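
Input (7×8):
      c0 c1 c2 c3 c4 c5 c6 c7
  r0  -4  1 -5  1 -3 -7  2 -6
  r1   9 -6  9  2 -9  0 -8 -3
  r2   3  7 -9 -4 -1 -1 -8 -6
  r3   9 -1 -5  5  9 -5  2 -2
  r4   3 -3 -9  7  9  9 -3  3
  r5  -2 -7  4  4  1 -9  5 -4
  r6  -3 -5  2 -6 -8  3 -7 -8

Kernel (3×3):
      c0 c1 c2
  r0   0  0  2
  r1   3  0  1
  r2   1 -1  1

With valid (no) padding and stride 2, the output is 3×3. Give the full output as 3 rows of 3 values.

13 6 -39
1 -15 10
-16 31 -16

Output[0,0]: The receptive field on the input at this output position is [-4 1 -5 / 9 -6 9 / 3 7 -9]. Elementwise product with the kernel and sum: -5·2 + 9·3 + 9·1 + 3·1 + 7·-1 + -9·1.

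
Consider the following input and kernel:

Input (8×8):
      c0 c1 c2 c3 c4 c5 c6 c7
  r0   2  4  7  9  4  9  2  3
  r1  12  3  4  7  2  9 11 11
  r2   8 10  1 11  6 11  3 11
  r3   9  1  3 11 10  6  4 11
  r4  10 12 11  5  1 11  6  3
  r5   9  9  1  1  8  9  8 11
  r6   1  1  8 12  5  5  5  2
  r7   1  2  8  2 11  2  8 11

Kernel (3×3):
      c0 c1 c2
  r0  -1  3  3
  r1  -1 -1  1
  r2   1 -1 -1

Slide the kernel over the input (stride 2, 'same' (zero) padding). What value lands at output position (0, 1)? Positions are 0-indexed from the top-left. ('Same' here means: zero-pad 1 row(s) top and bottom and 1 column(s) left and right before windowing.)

-10

The receptive field on the zero-padded input at this output position is [0 0 0 / 4 7 9 / 3 4 7]. Elementwise product with the kernel and sum: 0·-1 + 0·3 + 0·3 + 4·-1 + 7·-1 + 9·1 + 3·1 + 4·-1 + 7·-1.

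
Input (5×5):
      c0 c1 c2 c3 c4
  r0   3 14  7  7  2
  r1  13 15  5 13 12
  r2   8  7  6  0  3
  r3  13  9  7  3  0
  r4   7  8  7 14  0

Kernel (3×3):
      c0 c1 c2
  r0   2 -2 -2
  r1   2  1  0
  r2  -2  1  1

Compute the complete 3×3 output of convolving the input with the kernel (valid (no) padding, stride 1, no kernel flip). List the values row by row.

2 27 10
-1 6 -39
26 32 23

Output[0,0]: The receptive field on the input at this output position is [3 14 7 / 13 15 5 / 8 7 6]. Elementwise product with the kernel and sum: 3·2 + 14·-2 + 7·-2 + 13·2 + 15·1 + 8·-2 + 7·1 + 6·1.
Output[0,1]: The receptive field on the input at this output position is [14 7 7 / 15 5 13 / 7 6 0]. Elementwise product with the kernel and sum: 14·2 + 7·-2 + 7·-2 + 15·2 + 5·1 + 7·-2 + 6·1 + 0·1.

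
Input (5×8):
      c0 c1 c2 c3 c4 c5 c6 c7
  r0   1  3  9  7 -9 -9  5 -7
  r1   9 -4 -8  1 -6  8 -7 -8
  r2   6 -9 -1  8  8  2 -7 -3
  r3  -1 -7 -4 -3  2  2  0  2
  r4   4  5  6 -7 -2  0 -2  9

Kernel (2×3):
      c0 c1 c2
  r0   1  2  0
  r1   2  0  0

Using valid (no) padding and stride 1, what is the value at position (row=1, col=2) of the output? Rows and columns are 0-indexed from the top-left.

-8

The receptive field on the input at this output position is [-8 1 -6 / -1 8 8]. Elementwise product with the kernel and sum: -8·1 + 1·2 + -1·2.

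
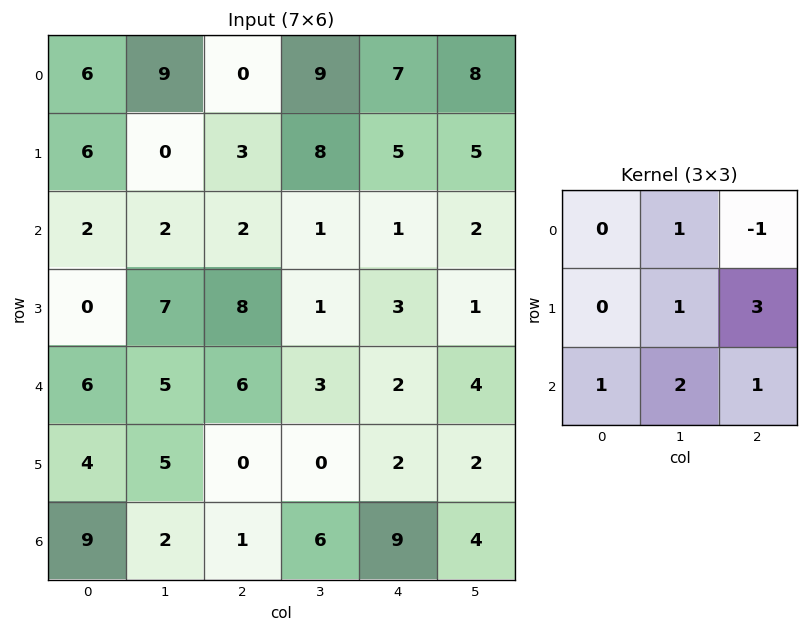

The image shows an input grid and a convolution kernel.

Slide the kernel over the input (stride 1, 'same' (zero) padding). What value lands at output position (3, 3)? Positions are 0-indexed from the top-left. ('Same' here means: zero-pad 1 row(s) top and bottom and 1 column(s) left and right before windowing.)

24

The receptive field on the zero-padded input at this output position is [2 1 1 / 8 1 3 / 6 3 2]. Elementwise product with the kernel and sum: 1·1 + 1·-1 + 1·1 + 3·3 + 6·1 + 3·2 + 2·1.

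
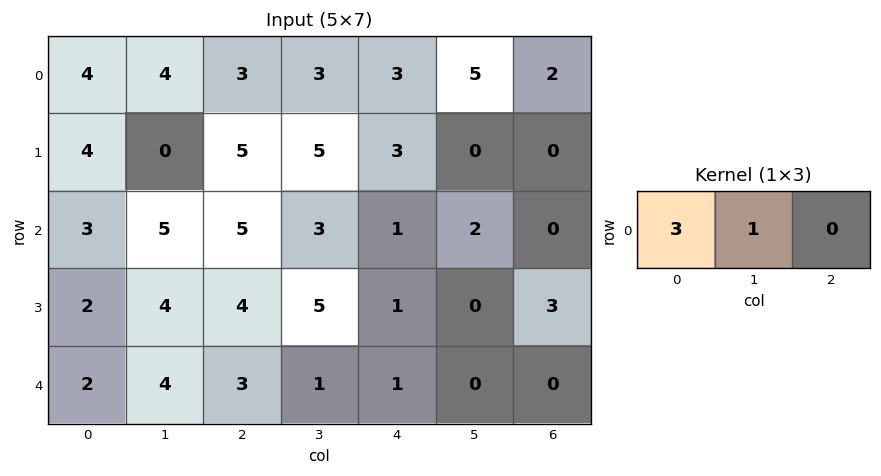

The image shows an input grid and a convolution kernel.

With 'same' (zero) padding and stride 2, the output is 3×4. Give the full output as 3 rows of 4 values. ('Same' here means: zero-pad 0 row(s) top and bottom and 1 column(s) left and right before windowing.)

Output[0,0]: The receptive field on the zero-padded input at this output position is [0 4 4]. Elementwise product with the kernel and sum: 0·3 + 4·1.
Output[0,1]: The receptive field on the zero-padded input at this output position is [4 3 3]. Elementwise product with the kernel and sum: 4·3 + 3·1.

4 15 12 17
3 20 10 6
2 15 4 0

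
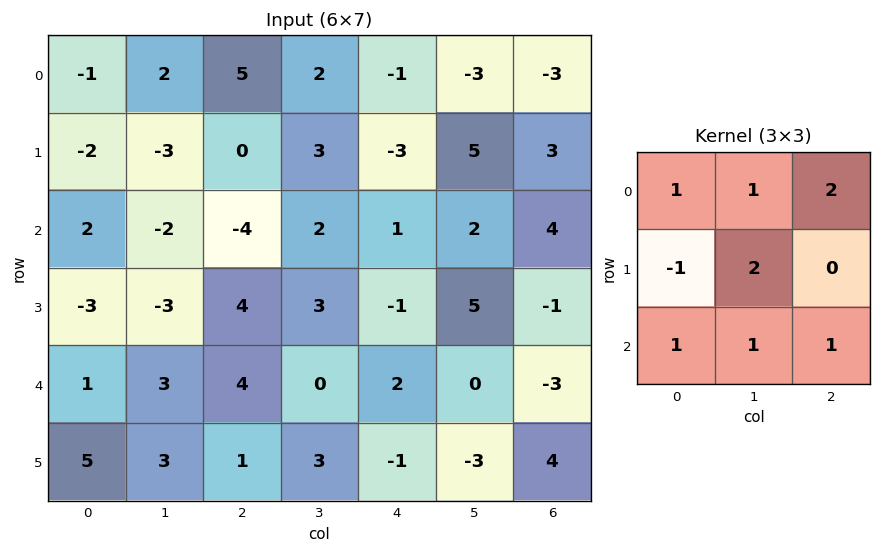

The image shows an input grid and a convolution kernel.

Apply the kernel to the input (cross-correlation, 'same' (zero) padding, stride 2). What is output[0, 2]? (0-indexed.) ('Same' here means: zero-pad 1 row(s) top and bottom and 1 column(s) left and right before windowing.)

1

The receptive field on the zero-padded input at this output position is [0 0 0 / 2 -1 -3 / 3 -3 5]. Elementwise product with the kernel and sum: 0·1 + 0·1 + 0·2 + 2·-1 + -1·2 + 3·1 + -3·1 + 5·1.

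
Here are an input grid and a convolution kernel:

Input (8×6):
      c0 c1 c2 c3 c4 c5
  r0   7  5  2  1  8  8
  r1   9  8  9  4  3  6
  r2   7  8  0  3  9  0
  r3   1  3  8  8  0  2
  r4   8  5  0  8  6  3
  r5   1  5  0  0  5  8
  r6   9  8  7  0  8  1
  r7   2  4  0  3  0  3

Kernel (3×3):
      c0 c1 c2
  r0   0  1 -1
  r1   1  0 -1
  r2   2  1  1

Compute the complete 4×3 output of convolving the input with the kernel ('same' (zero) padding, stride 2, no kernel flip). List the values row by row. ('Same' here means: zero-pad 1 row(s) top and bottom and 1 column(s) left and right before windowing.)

12 33 10
-3 32 18
-1 7 16
-6 19 5

Output[0,0]: The receptive field on the zero-padded input at this output position is [0 0 0 / 0 7 5 / 0 9 8]. Elementwise product with the kernel and sum: 0·1 + 0·-1 + 0·1 + 5·-1 + 0·2 + 9·1 + 8·1.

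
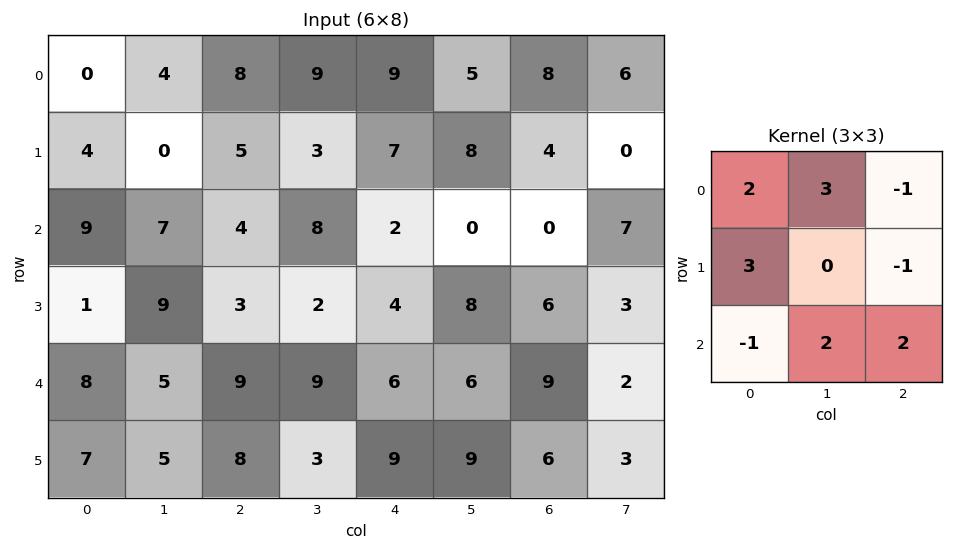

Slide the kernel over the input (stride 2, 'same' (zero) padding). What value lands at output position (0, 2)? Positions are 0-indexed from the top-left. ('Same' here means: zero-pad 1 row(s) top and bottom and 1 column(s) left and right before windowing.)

The receptive field on the zero-padded input at this output position is [0 0 0 / 9 9 5 / 3 7 8]. Elementwise product with the kernel and sum: 0·2 + 0·3 + 0·-1 + 9·3 + 5·-1 + 3·-1 + 7·2 + 8·2.

49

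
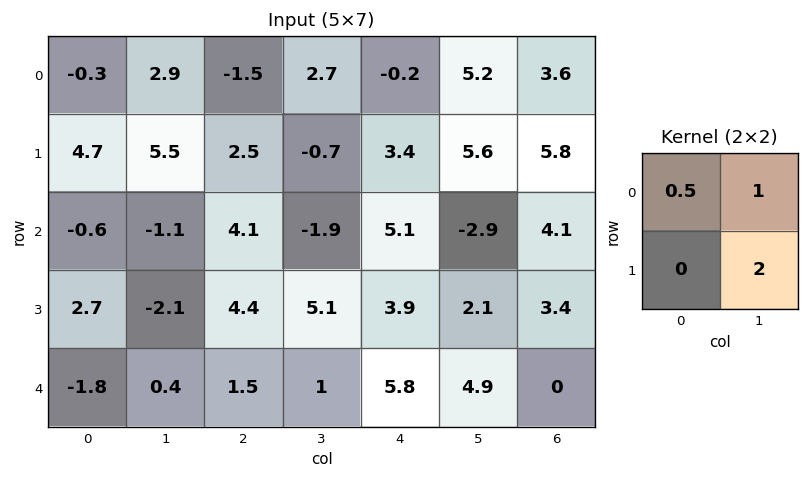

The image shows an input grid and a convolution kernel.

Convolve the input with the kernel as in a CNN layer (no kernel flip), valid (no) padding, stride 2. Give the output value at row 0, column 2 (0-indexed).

The receptive field on the input at this output position is [-0.2 5.2 / 3.4 5.6]. Elementwise product with the kernel and sum: -0.2·0.5 + 5.2·1 + 5.6·2.

16.3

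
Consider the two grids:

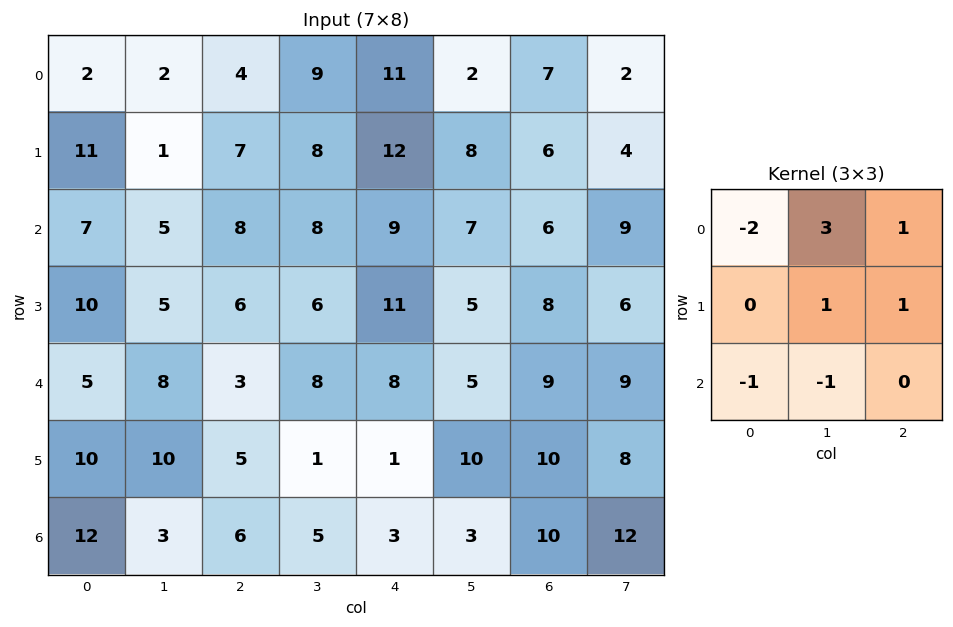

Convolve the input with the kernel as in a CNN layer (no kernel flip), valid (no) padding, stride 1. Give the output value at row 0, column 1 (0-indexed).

The receptive field on the input at this output position is [2 4 9 / 1 7 8 / 5 8 8]. Elementwise product with the kernel and sum: 2·-2 + 4·3 + 9·1 + 7·1 + 8·1 + 5·-1 + 8·-1.

19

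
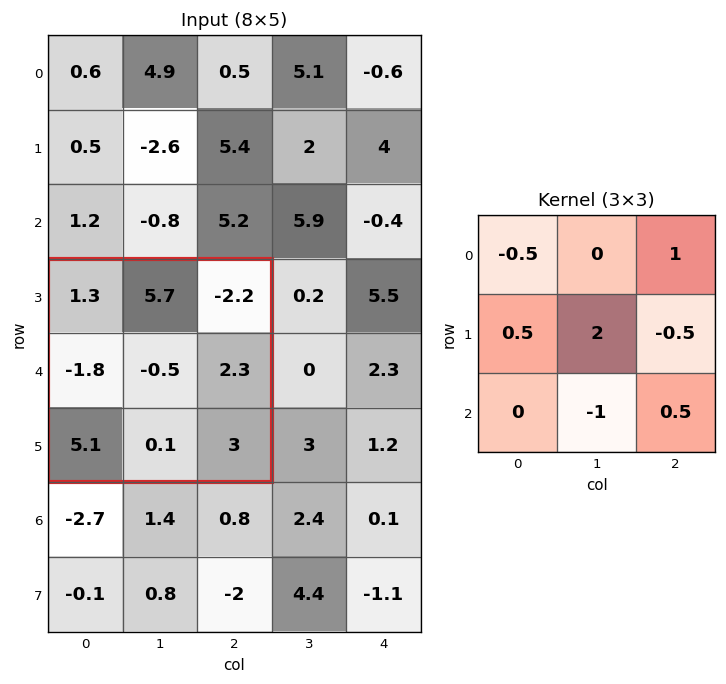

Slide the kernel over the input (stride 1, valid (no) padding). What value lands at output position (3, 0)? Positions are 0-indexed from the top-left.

The receptive field on the input at this output position is [1.3 5.7 -2.2 / -1.8 -0.5 2.3 / 5.1 0.1 3]. Elementwise product with the kernel and sum: 1.3·-0.5 + -2.2·1 + -1.8·0.5 + -0.5·2 + 2.3·-0.5 + 0.1·-1 + 3·0.5.

-4.5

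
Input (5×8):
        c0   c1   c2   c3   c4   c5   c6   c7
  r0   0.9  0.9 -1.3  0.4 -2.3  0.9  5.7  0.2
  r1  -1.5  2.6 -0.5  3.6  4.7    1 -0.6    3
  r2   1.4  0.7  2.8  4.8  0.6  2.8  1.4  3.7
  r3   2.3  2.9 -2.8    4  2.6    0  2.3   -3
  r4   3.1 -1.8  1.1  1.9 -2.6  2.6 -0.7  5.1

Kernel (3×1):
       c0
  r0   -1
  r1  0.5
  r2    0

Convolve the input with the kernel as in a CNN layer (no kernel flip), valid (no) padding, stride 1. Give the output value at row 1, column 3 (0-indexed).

-1.2

The receptive field on the input at this output position is [3.6 / 4.8 / 4]. Elementwise product with the kernel and sum: 3.6·-1 + 4.8·0.5.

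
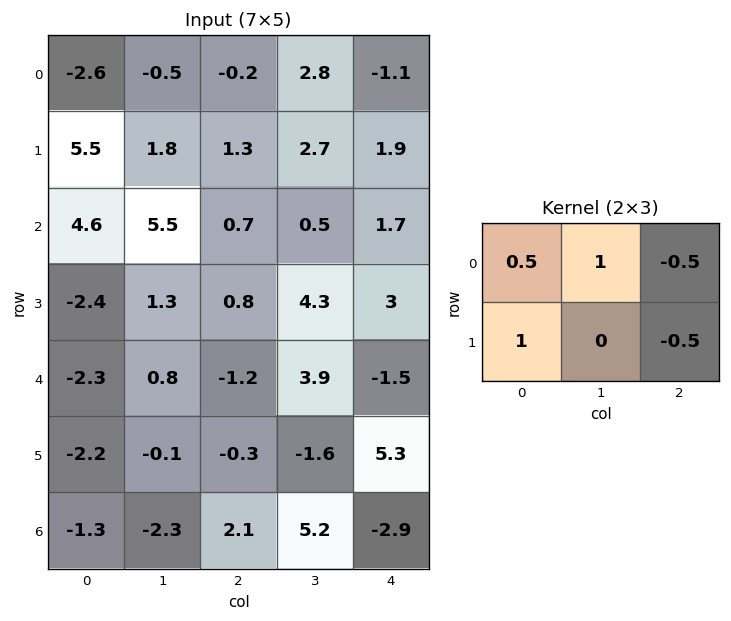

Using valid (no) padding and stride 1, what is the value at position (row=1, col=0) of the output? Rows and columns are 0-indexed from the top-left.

The receptive field on the input at this output position is [5.5 1.8 1.3 / 4.6 5.5 0.7]. Elementwise product with the kernel and sum: 5.5·0.5 + 1.8·1 + 1.3·-0.5 + 4.6·1 + 0.7·-0.5.

8.15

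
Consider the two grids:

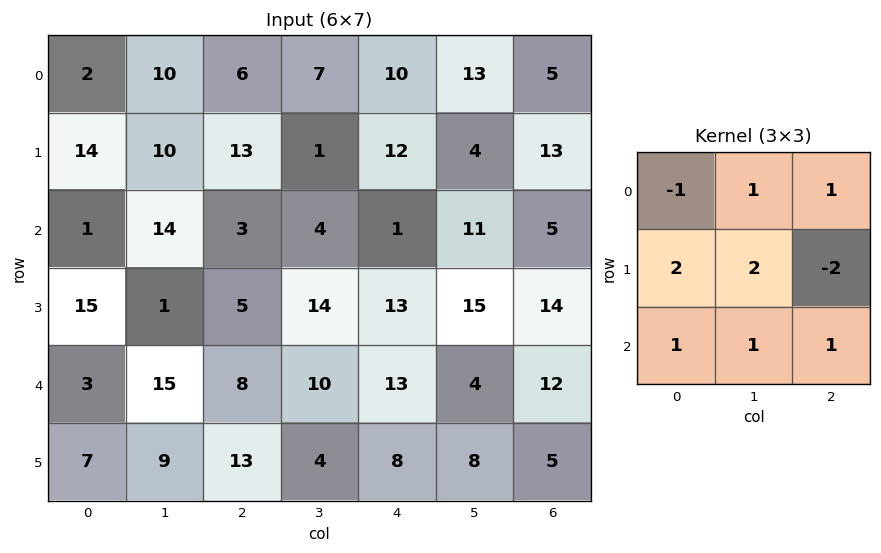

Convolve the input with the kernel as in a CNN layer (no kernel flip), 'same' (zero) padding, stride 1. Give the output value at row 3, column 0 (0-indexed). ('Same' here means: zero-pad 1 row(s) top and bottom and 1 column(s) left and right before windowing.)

The receptive field on the zero-padded input at this output position is [0 1 14 / 0 15 1 / 0 3 15]. Elementwise product with the kernel and sum: 0·-1 + 1·1 + 14·1 + 0·2 + 15·2 + 1·-2 + 0·1 + 3·1 + 15·1.

61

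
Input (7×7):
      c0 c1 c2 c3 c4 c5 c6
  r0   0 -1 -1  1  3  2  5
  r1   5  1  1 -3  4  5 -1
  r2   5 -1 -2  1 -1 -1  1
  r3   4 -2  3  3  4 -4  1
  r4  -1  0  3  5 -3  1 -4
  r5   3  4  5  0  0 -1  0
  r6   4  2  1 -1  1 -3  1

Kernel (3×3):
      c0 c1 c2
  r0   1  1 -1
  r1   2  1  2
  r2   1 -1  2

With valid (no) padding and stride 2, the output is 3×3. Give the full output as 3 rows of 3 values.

15 -1 13
23 9 -9
20 25 7

Output[0,0]: The receptive field on the input at this output position is [0 -1 -1 / 5 1 1 / 5 -1 -2]. Elementwise product with the kernel and sum: 0·1 + -1·1 + -1·-1 + 5·2 + 1·1 + 1·2 + 5·1 + -1·-1 + -2·2.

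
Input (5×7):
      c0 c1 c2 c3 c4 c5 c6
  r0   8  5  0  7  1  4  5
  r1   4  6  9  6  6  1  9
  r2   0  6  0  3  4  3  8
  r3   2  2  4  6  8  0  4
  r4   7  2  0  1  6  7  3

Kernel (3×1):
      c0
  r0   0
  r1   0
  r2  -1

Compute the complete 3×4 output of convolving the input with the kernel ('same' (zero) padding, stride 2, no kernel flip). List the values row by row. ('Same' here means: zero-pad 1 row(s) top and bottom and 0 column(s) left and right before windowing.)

-4 -9 -6 -9
-2 -4 -8 -4
0 0 0 0

Output[0,0]: The receptive field on the zero-padded input at this output position is [0 / 8 / 4]. Elementwise product with the kernel and sum: 4·-1.
Output[0,1]: The receptive field on the zero-padded input at this output position is [0 / 0 / 9]. Elementwise product with the kernel and sum: 9·-1.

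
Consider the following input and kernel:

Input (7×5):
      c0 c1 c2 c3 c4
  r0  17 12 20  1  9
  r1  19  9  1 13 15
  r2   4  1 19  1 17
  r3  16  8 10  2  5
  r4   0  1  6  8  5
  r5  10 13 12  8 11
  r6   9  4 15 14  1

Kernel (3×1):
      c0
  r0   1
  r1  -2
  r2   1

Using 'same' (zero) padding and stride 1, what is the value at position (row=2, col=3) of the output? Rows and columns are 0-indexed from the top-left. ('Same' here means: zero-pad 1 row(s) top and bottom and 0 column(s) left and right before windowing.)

13

The receptive field on the zero-padded input at this output position is [13 / 1 / 2]. Elementwise product with the kernel and sum: 13·1 + 1·-2 + 2·1.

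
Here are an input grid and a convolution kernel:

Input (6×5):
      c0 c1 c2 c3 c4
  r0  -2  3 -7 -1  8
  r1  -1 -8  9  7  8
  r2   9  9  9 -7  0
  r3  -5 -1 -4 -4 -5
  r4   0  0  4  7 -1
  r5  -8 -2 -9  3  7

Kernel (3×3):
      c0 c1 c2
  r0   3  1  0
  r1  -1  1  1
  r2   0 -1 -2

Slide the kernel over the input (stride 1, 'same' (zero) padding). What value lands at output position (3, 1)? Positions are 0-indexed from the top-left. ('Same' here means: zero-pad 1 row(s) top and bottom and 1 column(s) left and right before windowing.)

28

The receptive field on the zero-padded input at this output position is [9 9 9 / -5 -1 -4 / 0 0 4]. Elementwise product with the kernel and sum: 9·3 + 9·1 + -5·-1 + -1·1 + -4·1 + 0·-1 + 4·-2.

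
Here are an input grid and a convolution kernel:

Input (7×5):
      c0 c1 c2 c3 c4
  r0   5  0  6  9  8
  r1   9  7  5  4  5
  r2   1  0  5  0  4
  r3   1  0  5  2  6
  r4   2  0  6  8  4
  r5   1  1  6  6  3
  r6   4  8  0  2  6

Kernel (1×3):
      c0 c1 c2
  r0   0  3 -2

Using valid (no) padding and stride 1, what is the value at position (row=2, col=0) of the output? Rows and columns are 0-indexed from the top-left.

-10

The receptive field on the input at this output position is [1 0 5]. Elementwise product with the kernel and sum: 0·3 + 5·-2.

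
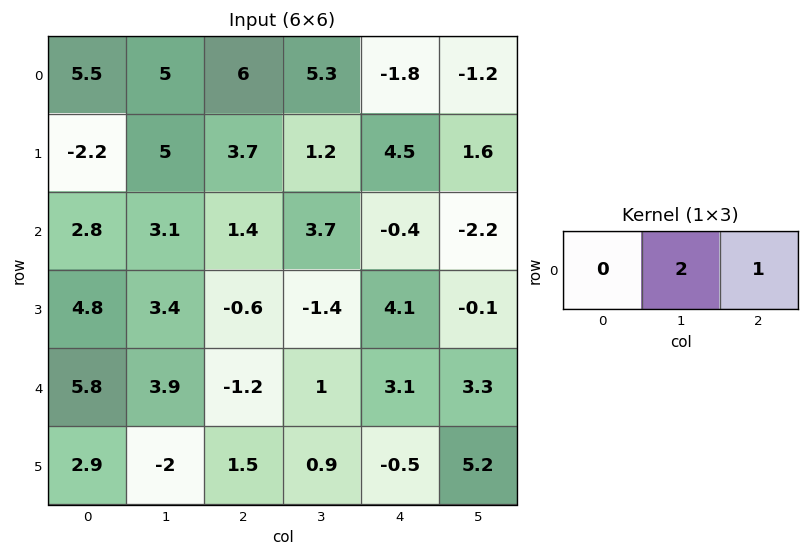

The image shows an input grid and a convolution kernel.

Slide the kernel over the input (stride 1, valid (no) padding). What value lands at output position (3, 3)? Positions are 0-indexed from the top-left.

The receptive field on the input at this output position is [-1.4 4.1 -0.1]. Elementwise product with the kernel and sum: 4.1·2 + -0.1·1.

8.1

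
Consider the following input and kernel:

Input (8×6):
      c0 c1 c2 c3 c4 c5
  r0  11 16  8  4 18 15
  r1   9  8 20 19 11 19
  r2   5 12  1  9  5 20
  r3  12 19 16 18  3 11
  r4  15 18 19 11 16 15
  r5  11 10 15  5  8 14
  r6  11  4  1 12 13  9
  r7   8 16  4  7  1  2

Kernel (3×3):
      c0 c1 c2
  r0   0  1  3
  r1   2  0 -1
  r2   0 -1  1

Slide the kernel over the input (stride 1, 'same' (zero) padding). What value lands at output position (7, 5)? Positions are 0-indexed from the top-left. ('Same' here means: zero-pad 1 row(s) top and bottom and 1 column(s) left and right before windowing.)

11

The receptive field on the zero-padded input at this output position is [13 9 0 / 1 2 0 / 0 0 0]. Elementwise product with the kernel and sum: 9·1 + 0·3 + 1·2 + 0·-1 + 0·-1 + 0·1.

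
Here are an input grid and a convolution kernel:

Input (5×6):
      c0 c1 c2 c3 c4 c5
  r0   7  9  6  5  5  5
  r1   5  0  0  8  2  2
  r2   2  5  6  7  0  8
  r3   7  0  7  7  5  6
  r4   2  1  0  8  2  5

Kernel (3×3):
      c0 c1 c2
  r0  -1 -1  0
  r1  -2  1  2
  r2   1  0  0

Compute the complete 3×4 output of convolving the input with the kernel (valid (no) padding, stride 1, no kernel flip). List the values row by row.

-24 6 7 -13
15 10 -6 -1
-5 11 -10 4

Output[0,0]: The receptive field on the input at this output position is [7 9 6 / 5 0 0 / 2 5 6]. Elementwise product with the kernel and sum: 7·-1 + 9·-1 + 5·-2 + 0·1 + 0·2 + 2·1.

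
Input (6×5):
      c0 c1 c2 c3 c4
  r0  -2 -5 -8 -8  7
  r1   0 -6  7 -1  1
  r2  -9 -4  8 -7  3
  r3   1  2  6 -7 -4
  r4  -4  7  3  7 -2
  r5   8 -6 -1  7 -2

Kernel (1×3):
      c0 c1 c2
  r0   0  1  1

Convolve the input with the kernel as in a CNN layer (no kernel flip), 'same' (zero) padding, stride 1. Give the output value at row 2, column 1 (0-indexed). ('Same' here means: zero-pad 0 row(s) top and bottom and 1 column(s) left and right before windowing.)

4

The receptive field on the zero-padded input at this output position is [-9 -4 8]. Elementwise product with the kernel and sum: -4·1 + 8·1.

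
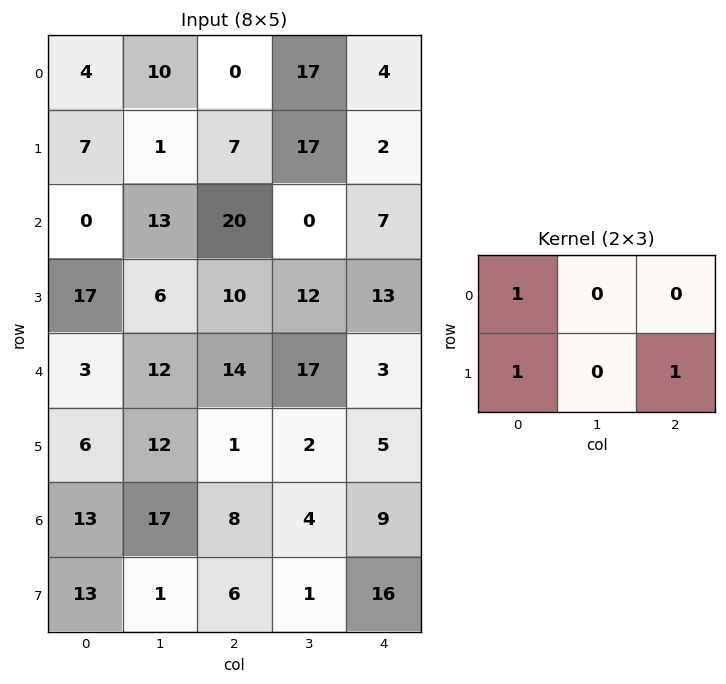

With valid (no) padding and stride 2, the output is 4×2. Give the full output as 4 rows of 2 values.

Output[0,0]: The receptive field on the input at this output position is [4 10 0 / 7 1 7]. Elementwise product with the kernel and sum: 4·1 + 7·1 + 7·1.

18 9
27 43
10 20
32 30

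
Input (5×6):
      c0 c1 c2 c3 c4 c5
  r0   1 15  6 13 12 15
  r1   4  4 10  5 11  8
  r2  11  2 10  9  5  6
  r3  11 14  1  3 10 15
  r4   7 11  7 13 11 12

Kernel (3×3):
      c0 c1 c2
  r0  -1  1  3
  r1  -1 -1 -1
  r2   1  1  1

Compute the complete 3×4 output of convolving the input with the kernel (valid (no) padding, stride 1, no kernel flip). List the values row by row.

37 32 41 40
33 18 18 38
20 48 31 22

Output[0,0]: The receptive field on the input at this output position is [1 15 6 / 4 4 10 / 11 2 10]. Elementwise product with the kernel and sum: 1·-1 + 15·1 + 6·3 + 4·-1 + 4·-1 + 10·-1 + 11·1 + 2·1 + 10·1.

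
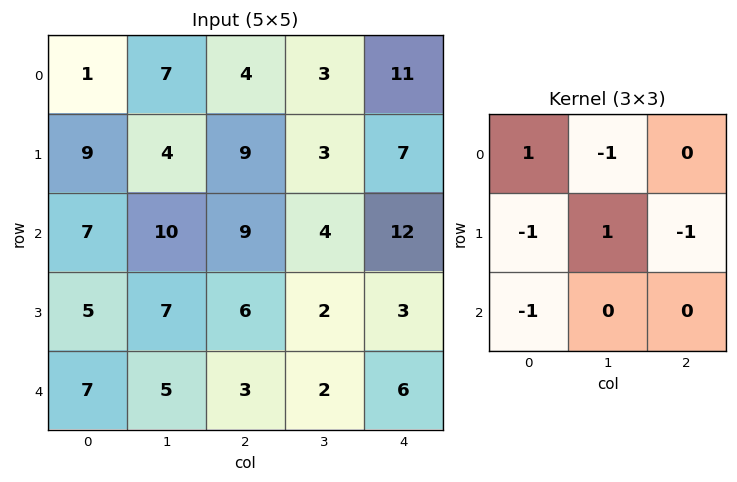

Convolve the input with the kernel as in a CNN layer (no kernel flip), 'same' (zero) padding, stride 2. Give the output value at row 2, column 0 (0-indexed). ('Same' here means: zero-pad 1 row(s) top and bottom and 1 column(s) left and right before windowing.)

-3

The receptive field on the zero-padded input at this output position is [0 5 7 / 0 7 5 / 0 0 0]. Elementwise product with the kernel and sum: 0·1 + 5·-1 + 0·-1 + 7·1 + 5·-1 + 0·-1.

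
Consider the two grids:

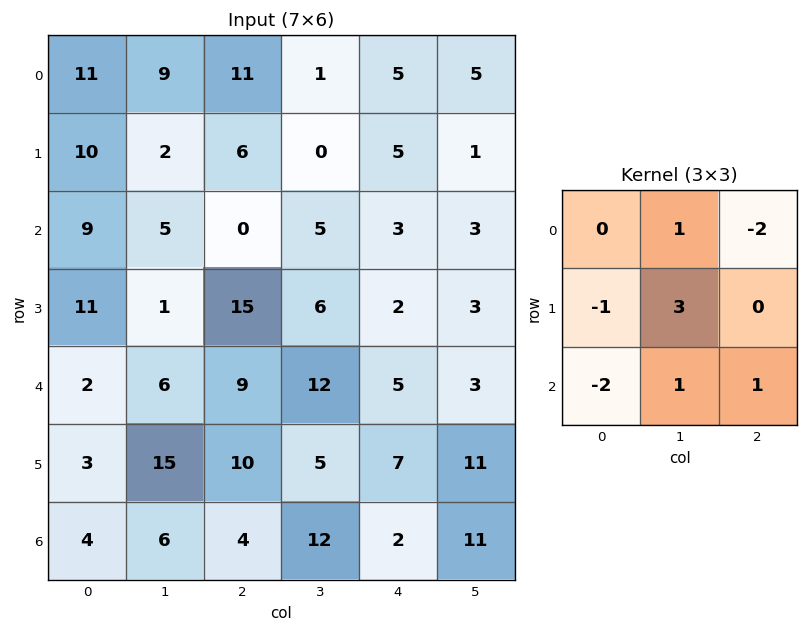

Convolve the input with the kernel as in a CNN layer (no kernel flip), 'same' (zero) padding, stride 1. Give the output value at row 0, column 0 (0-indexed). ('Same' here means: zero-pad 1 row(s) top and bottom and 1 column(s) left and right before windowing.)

45

The receptive field on the zero-padded input at this output position is [0 0 0 / 0 11 9 / 0 10 2]. Elementwise product with the kernel and sum: 0·1 + 0·-2 + 0·-1 + 11·3 + 0·-2 + 10·1 + 2·1.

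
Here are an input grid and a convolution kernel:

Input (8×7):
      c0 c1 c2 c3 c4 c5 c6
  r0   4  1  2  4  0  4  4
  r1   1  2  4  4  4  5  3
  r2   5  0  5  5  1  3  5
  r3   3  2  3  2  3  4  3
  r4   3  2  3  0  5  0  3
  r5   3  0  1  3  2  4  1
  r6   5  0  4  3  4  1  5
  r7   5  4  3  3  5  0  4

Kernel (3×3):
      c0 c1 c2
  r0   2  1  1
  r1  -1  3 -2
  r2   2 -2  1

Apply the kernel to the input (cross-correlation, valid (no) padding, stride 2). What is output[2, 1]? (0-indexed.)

The receptive field on the input at this output position is [3 0 5 / 1 3 2 / 4 3 4]. Elementwise product with the kernel and sum: 3·2 + 0·1 + 5·1 + 1·-1 + 3·3 + 2·-2 + 4·2 + 3·-2 + 4·1.

21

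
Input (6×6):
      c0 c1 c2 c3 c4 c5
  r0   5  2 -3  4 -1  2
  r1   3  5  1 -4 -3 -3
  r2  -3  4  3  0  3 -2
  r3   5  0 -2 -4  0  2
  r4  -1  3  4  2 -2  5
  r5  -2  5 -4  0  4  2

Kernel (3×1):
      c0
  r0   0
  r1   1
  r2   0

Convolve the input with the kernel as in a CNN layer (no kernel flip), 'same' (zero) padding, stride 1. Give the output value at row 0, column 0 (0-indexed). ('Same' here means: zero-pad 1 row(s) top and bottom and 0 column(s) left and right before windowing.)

The receptive field on the zero-padded input at this output position is [0 / 5 / 3]. Elementwise product with the kernel and sum: 5·1.

5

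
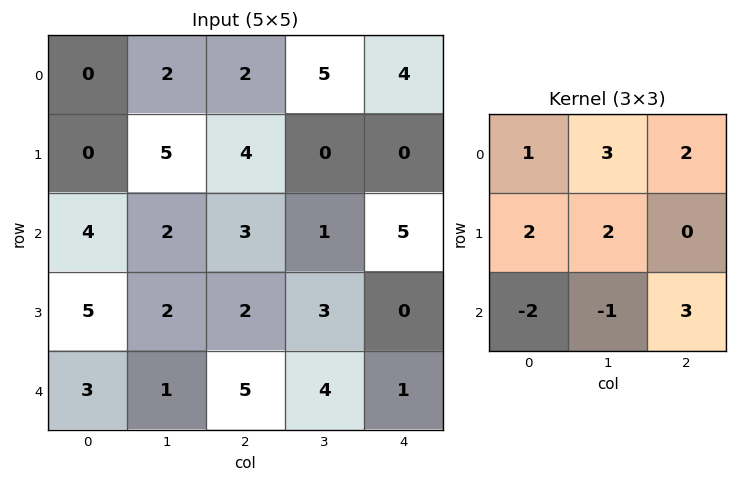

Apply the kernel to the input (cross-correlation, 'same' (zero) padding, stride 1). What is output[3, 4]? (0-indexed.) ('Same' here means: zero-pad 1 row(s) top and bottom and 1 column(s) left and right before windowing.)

The receptive field on the zero-padded input at this output position is [1 5 0 / 3 0 0 / 4 1 0]. Elementwise product with the kernel and sum: 1·1 + 5·3 + 0·2 + 3·2 + 0·2 + 4·-2 + 1·-1 + 0·3.

13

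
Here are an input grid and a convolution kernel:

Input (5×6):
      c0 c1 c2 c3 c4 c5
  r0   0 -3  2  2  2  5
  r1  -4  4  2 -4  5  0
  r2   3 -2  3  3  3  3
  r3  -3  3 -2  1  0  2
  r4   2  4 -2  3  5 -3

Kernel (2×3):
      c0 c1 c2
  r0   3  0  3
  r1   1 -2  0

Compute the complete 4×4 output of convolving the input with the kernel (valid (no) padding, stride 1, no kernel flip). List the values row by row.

-6 -3 22 7
1 -8 18 -15
9 10 14 19
-21 20 -14 2

Output[0,0]: The receptive field on the input at this output position is [0 -3 2 / -4 4 2]. Elementwise product with the kernel and sum: 0·3 + 2·3 + -4·1 + 4·-2.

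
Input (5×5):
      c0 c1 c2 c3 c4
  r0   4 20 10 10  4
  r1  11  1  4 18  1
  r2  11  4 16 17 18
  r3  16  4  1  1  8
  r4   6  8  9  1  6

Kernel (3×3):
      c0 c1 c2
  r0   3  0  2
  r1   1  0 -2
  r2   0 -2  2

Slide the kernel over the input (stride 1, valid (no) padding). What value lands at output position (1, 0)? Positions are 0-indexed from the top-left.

14

The receptive field on the input at this output position is [11 1 4 / 11 4 16 / 16 4 1]. Elementwise product with the kernel and sum: 11·3 + 4·2 + 11·1 + 16·-2 + 4·-2 + 1·2.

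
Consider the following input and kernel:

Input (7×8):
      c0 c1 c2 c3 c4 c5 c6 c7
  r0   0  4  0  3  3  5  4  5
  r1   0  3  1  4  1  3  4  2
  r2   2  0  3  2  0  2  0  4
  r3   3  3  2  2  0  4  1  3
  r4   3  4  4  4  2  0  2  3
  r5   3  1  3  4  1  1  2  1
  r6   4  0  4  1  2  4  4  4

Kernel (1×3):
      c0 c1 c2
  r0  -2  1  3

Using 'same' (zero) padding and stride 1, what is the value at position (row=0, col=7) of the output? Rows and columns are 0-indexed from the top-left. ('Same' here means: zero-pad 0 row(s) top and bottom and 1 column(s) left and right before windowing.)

The receptive field on the zero-padded input at this output position is [4 5 0]. Elementwise product with the kernel and sum: 4·-2 + 5·1 + 0·3.

-3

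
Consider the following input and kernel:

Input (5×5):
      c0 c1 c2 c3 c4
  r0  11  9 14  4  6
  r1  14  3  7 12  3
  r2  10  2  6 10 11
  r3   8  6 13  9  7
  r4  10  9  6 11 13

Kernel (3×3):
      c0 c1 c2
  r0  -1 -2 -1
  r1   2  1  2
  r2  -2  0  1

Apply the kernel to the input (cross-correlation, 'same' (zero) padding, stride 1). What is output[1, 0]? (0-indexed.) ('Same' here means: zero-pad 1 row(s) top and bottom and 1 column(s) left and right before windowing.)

The receptive field on the zero-padded input at this output position is [0 11 9 / 0 14 3 / 0 10 2]. Elementwise product with the kernel and sum: 0·-1 + 11·-2 + 9·-1 + 0·2 + 14·1 + 3·2 + 0·-2 + 2·1.

-9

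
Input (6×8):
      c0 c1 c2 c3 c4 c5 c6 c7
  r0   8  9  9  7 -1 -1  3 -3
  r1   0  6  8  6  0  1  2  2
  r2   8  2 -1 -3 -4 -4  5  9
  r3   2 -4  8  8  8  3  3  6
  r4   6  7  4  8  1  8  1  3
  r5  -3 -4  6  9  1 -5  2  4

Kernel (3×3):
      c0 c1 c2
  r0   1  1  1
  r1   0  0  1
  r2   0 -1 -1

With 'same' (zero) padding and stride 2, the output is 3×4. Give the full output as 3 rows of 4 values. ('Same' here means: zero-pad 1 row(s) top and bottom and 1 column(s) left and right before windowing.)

3 -7 -2 -7
10 1 -8 5
12 5 31 9

Output[0,0]: The receptive field on the zero-padded input at this output position is [0 0 0 / 0 8 9 / 0 0 6]. Elementwise product with the kernel and sum: 0·1 + 0·1 + 0·1 + 9·1 + 0·-1 + 6·-1.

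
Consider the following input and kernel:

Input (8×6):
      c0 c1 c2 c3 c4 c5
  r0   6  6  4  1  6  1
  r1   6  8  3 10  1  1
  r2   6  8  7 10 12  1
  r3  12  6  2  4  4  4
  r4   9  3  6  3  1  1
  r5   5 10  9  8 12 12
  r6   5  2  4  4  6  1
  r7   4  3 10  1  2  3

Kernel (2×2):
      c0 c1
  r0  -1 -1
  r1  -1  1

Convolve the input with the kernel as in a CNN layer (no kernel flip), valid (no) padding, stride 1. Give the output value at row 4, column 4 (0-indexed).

The receptive field on the input at this output position is [1 1 / 12 12]. Elementwise product with the kernel and sum: 1·-1 + 1·-1 + 12·-1 + 12·1.

-2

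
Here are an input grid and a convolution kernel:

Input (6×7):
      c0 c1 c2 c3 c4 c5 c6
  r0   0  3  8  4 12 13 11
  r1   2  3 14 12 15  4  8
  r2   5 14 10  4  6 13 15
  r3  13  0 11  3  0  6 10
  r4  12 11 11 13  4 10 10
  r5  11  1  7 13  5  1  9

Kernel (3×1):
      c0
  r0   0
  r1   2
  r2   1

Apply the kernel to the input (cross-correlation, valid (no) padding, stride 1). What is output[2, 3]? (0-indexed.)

The receptive field on the input at this output position is [4 / 3 / 13]. Elementwise product with the kernel and sum: 3·2 + 13·1.

19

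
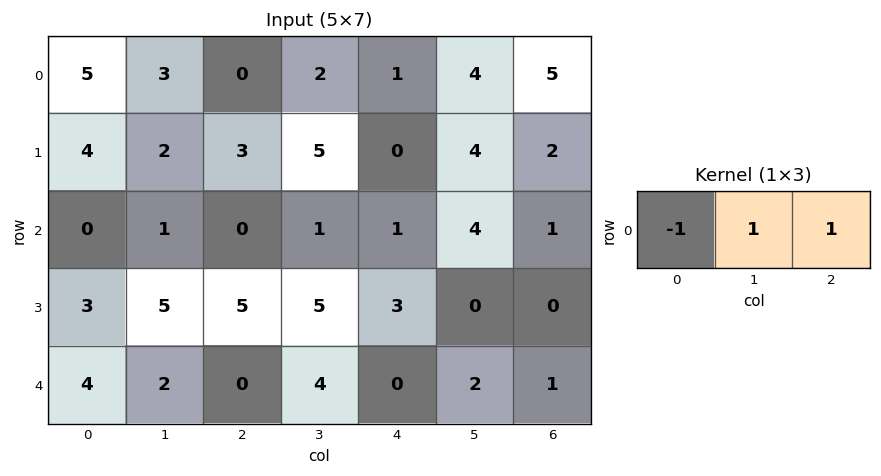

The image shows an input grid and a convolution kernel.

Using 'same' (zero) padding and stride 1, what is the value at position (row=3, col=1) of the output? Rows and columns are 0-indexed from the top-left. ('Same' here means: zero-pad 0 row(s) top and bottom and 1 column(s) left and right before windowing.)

7

The receptive field on the zero-padded input at this output position is [3 5 5]. Elementwise product with the kernel and sum: 3·-1 + 5·1 + 5·1.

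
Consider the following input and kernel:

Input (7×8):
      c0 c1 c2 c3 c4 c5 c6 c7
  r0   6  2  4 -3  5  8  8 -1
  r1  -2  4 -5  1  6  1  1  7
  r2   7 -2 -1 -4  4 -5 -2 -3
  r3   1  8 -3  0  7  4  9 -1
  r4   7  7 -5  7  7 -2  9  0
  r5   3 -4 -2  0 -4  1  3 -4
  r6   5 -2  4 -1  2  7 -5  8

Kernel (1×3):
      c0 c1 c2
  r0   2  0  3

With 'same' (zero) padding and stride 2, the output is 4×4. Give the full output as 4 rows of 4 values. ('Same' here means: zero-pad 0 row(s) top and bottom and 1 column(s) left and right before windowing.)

Output[0,0]: The receptive field on the zero-padded input at this output position is [0 6 2]. Elementwise product with the kernel and sum: 0·2 + 2·3.

6 -5 18 13
-6 -16 -23 -19
21 35 8 -4
-6 -7 19 38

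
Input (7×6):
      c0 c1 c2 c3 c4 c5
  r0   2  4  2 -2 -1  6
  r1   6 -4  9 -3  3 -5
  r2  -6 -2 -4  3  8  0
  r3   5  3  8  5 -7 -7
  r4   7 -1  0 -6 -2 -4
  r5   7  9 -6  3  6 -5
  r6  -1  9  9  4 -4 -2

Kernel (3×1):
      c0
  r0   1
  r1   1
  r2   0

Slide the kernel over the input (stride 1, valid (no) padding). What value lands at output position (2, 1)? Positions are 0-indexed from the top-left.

The receptive field on the input at this output position is [-2 / 3 / -1]. Elementwise product with the kernel and sum: -2·1 + 3·1.

1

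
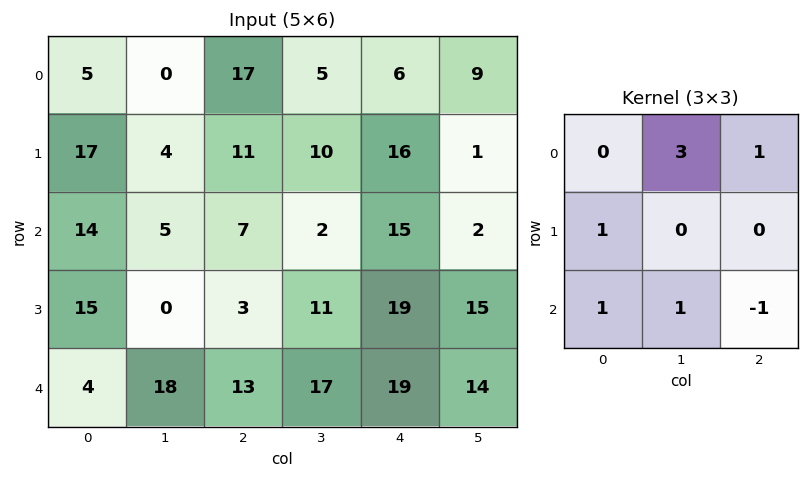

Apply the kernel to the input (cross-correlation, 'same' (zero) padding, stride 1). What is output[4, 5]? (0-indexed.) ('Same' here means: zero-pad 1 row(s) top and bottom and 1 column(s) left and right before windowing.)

The receptive field on the zero-padded input at this output position is [19 15 0 / 19 14 0 / 0 0 0]. Elementwise product with the kernel and sum: 15·3 + 0·1 + 19·1 + 0·1 + 0·1 + 0·-1.

64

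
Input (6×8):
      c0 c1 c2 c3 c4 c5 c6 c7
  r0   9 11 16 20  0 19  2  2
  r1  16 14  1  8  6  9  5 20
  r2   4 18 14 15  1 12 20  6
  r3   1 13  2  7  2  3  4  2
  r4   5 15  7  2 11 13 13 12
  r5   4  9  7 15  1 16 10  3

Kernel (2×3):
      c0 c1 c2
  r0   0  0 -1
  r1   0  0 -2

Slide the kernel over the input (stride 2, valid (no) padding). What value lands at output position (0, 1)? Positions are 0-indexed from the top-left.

-12

The receptive field on the input at this output position is [16 20 0 / 1 8 6]. Elementwise product with the kernel and sum: 0·-1 + 6·-2.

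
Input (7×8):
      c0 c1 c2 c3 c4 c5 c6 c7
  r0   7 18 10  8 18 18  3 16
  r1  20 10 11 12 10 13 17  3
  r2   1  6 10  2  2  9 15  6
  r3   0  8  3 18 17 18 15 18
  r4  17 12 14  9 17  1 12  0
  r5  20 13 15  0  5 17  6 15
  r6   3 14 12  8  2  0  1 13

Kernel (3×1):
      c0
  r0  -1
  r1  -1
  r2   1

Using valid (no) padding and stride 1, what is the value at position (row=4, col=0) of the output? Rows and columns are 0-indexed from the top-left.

-34

The receptive field on the input at this output position is [17 / 20 / 3]. Elementwise product with the kernel and sum: 17·-1 + 20·-1 + 3·1.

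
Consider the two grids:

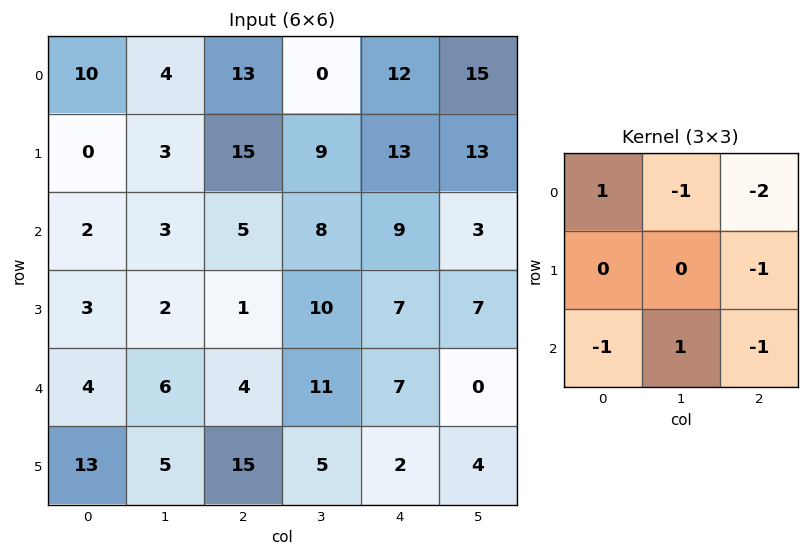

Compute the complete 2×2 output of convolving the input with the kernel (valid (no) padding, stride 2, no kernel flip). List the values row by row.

Output[0,0]: The receptive field on the input at this output position is [10 4 13 / 0 3 15 / 2 3 5]. Elementwise product with the kernel and sum: 10·1 + 4·-1 + 13·-2 + 15·-1 + 2·-1 + 3·1 + 5·-1.
Output[0,1]: The receptive field on the input at this output position is [13 0 12 / 15 9 13 / 5 8 9]. Elementwise product with the kernel and sum: 13·1 + 0·-1 + 12·-2 + 13·-1 + 5·-1 + 8·1 + 9·-1.

-39 -30
-14 -28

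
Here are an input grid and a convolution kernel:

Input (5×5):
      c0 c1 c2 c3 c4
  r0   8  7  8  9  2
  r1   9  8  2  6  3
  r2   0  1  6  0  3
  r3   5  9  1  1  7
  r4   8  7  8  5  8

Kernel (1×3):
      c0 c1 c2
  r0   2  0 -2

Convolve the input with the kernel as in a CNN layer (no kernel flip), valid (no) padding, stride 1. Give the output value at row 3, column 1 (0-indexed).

The receptive field on the input at this output position is [9 1 1]. Elementwise product with the kernel and sum: 9·2 + 1·-2.

16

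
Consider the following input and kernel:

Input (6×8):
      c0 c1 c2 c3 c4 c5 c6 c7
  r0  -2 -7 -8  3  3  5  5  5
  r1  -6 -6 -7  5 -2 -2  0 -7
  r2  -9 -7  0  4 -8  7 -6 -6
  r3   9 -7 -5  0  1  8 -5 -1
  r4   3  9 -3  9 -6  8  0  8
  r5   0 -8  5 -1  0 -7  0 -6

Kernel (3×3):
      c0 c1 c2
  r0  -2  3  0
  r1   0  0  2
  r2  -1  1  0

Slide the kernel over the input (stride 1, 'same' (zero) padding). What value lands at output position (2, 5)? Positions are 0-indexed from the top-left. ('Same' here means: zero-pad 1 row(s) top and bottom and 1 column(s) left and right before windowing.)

The receptive field on the zero-padded input at this output position is [-2 -2 0 / -8 7 -6 / 1 8 -5]. Elementwise product with the kernel and sum: -2·-2 + -2·3 + -6·2 + 1·-1 + 8·1.

-7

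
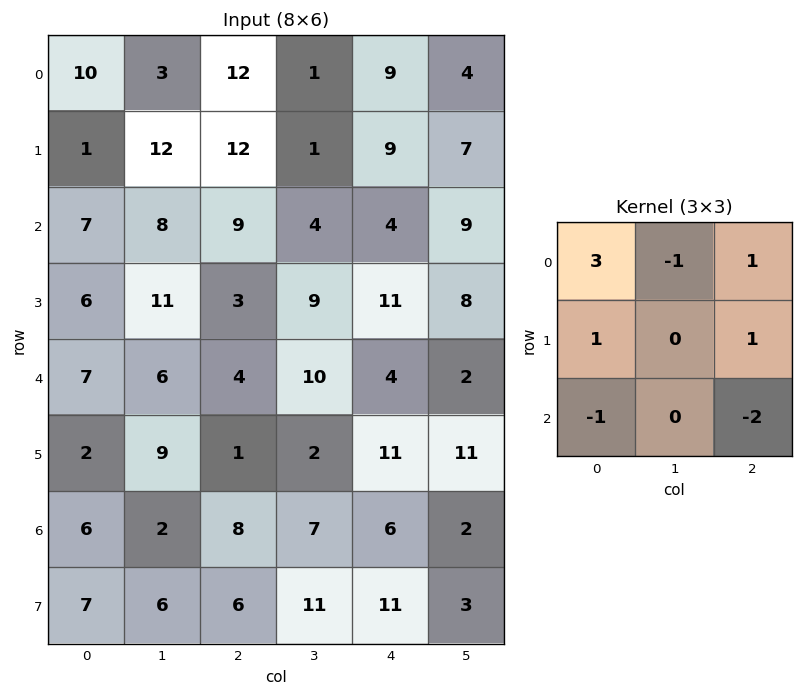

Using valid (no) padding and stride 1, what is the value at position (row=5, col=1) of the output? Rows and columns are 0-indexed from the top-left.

The receptive field on the input at this output position is [9 1 2 / 2 8 7 / 6 6 11]. Elementwise product with the kernel and sum: 9·3 + 1·-1 + 2·1 + 2·1 + 7·1 + 6·-1 + 11·-2.

9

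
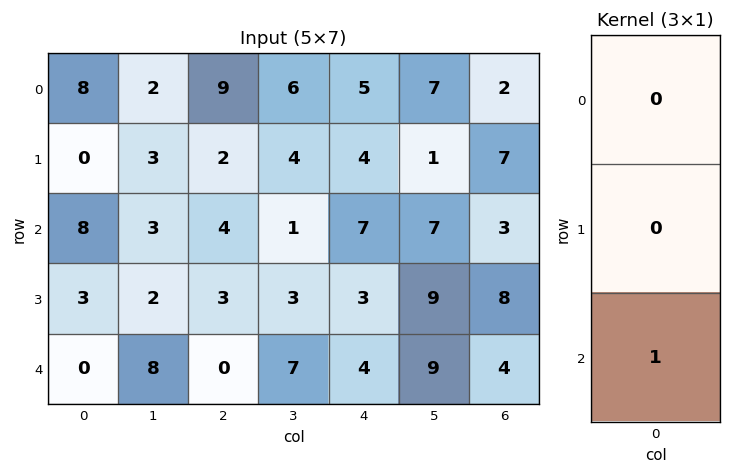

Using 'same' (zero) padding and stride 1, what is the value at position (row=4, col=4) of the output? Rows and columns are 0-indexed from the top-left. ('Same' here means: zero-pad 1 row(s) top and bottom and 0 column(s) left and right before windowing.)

The receptive field on the zero-padded input at this output position is [3 / 4 / 0]. Elementwise product with the kernel and sum: 0·1.

0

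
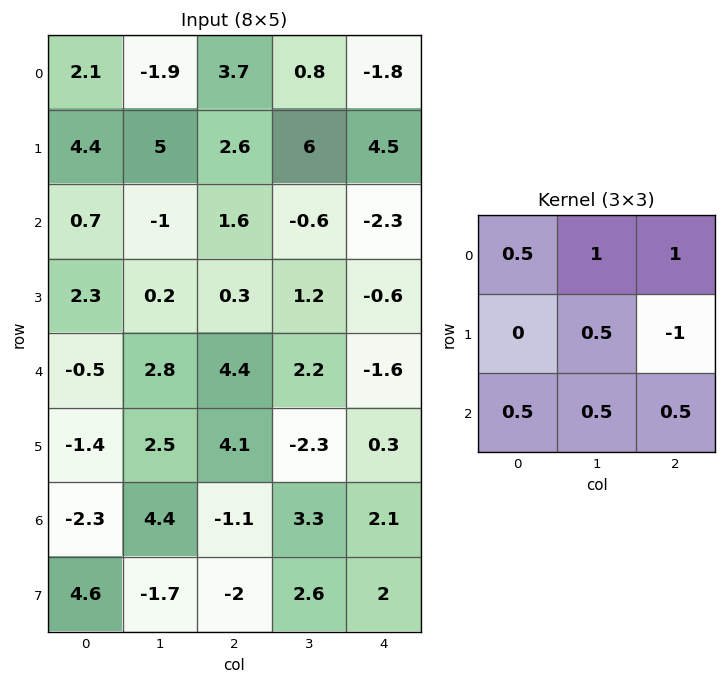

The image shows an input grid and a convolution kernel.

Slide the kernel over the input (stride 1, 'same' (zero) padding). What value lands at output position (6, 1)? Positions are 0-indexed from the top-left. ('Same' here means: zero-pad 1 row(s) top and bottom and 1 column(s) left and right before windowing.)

The receptive field on the zero-padded input at this output position is [-1.4 2.5 4.1 / -2.3 4.4 -1.1 / 4.6 -1.7 -2]. Elementwise product with the kernel and sum: -1.4·0.5 + 2.5·1 + 4.1·1 + 4.4·0.5 + -1.1·-1 + 4.6·0.5 + -1.7·0.5 + -2·0.5.

9.65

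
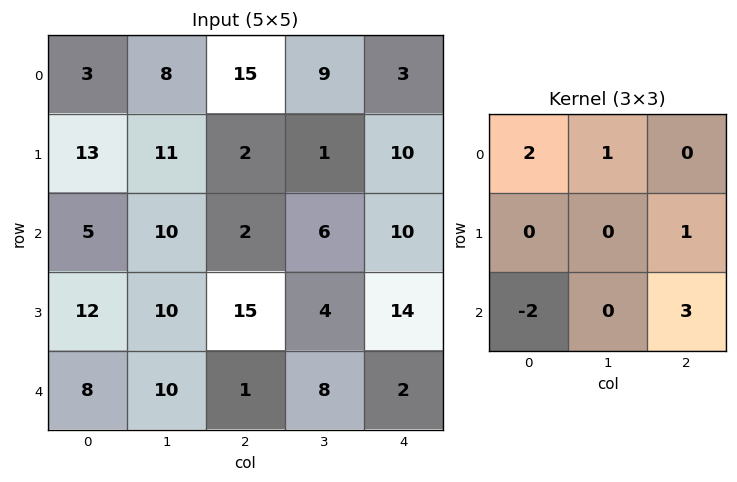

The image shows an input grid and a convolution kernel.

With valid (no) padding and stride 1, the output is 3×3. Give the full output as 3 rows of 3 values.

Output[0,0]: The receptive field on the input at this output position is [3 8 15 / 13 11 2 / 5 10 2]. Elementwise product with the kernel and sum: 3·2 + 8·1 + 2·1 + 5·-2 + 2·3.
Output[0,1]: The receptive field on the input at this output position is [8 15 9 / 11 2 1 / 10 2 6]. Elementwise product with the kernel and sum: 8·2 + 15·1 + 1·1 + 10·-2 + 6·3.

12 30 75
60 22 27
22 30 28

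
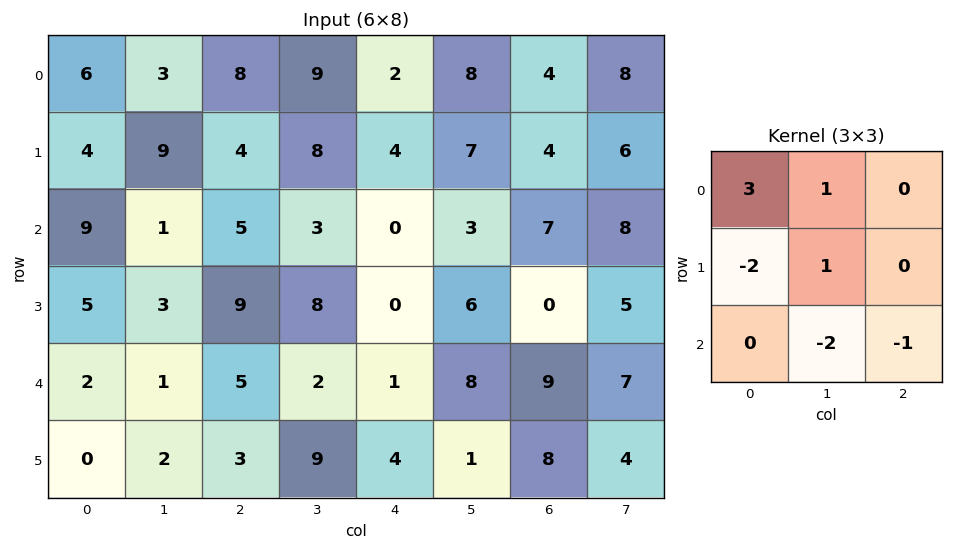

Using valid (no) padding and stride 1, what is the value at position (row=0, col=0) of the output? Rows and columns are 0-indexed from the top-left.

15

The receptive field on the input at this output position is [6 3 8 / 4 9 4 / 9 1 5]. Elementwise product with the kernel and sum: 6·3 + 3·1 + 4·-2 + 9·1 + 1·-2 + 5·-1.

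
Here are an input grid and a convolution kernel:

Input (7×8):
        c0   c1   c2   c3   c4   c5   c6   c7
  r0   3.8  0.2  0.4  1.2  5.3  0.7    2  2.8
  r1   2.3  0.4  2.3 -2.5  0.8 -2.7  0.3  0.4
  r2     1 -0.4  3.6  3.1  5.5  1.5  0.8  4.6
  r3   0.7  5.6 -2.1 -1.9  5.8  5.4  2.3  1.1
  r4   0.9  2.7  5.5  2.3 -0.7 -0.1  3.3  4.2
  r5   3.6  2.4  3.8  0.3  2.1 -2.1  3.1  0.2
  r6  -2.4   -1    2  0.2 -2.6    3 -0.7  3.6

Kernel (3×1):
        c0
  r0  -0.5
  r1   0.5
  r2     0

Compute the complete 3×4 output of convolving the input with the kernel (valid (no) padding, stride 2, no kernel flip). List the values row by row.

Output[0,0]: The receptive field on the input at this output position is [3.8 / 2.3 / 1]. Elementwise product with the kernel and sum: 3.8·-0.5 + 2.3·0.5.
Output[0,1]: The receptive field on the input at this output position is [0.4 / 2.3 / 3.6]. Elementwise product with the kernel and sum: 0.4·-0.5 + 2.3·0.5.

-0.75 0.95 -2.25 -0.85
-0.15 -2.85 0.15 0.75
1.35 -0.85 1.4 -0.1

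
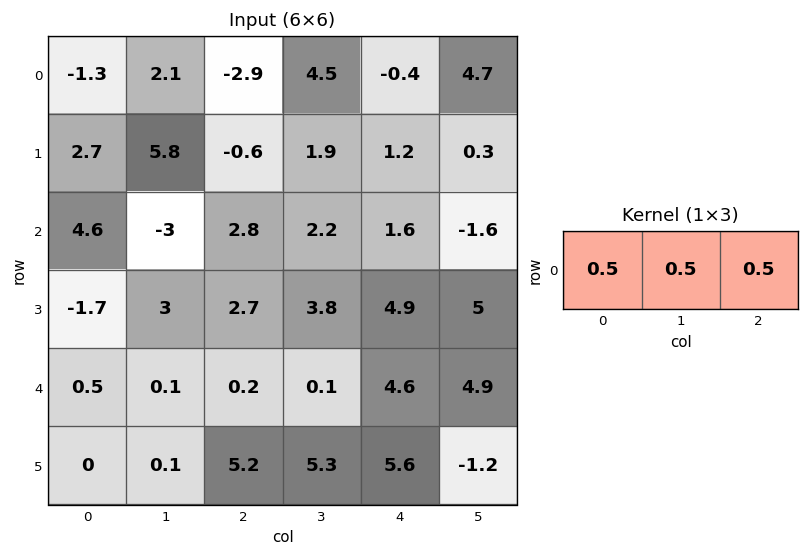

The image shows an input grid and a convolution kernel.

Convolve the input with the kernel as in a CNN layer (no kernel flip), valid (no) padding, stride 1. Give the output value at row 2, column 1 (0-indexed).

The receptive field on the input at this output position is [-3 2.8 2.2]. Elementwise product with the kernel and sum: -3·0.5 + 2.8·0.5 + 2.2·0.5.

1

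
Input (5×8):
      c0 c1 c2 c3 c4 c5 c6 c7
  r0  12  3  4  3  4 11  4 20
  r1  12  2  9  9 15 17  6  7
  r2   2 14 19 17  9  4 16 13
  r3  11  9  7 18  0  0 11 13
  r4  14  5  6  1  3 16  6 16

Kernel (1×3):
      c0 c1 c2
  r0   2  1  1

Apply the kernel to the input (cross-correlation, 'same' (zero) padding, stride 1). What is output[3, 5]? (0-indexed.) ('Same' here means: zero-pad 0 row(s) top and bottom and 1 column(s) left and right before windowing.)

The receptive field on the zero-padded input at this output position is [0 0 11]. Elementwise product with the kernel and sum: 0·2 + 0·1 + 11·1.

11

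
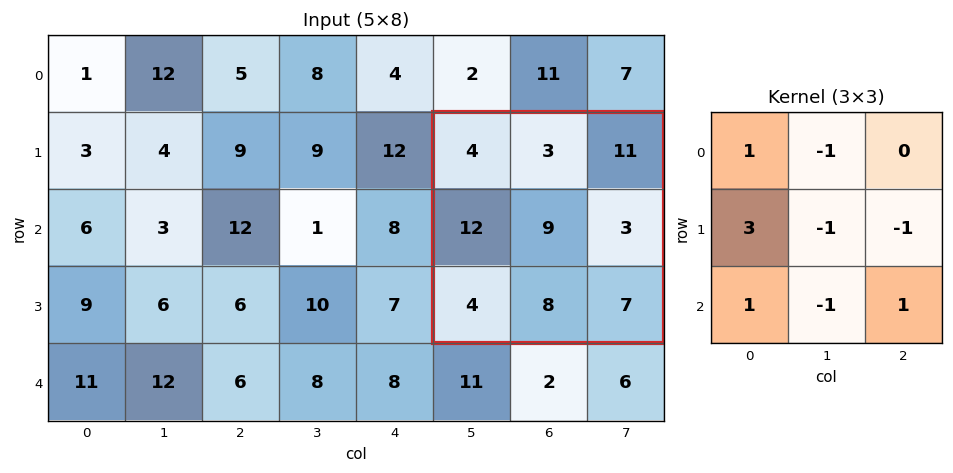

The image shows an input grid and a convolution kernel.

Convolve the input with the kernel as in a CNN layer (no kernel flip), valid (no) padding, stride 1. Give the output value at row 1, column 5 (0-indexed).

28

The receptive field on the input at this output position is [4 3 11 / 12 9 3 / 4 8 7]. Elementwise product with the kernel and sum: 4·1 + 3·-1 + 12·3 + 9·-1 + 3·-1 + 4·1 + 8·-1 + 7·1.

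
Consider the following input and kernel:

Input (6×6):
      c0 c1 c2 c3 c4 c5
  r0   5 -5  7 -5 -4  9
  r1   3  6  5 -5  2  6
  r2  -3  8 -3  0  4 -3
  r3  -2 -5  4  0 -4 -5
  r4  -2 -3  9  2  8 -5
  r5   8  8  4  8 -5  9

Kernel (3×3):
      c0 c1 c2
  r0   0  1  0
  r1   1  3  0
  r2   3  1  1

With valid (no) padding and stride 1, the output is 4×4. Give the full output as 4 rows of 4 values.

12 49 -20 -2
20 -7 0 5
-9 6 41 1
20 64 30 50

Output[0,0]: The receptive field on the input at this output position is [5 -5 7 / 3 6 5 / -3 8 -3]. Elementwise product with the kernel and sum: -5·1 + 3·1 + 6·3 + -3·3 + 8·1 + -3·1.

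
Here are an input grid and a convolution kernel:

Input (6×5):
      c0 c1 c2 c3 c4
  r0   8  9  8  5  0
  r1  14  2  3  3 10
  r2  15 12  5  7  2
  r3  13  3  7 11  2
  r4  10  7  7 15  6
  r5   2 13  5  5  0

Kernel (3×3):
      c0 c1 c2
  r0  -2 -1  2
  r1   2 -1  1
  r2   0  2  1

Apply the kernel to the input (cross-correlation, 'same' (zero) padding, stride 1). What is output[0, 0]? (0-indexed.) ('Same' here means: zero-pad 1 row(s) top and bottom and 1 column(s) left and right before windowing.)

The receptive field on the zero-padded input at this output position is [0 0 0 / 0 8 9 / 0 14 2]. Elementwise product with the kernel and sum: 0·-2 + 0·-1 + 0·2 + 0·2 + 8·-1 + 9·1 + 14·2 + 2·1.

31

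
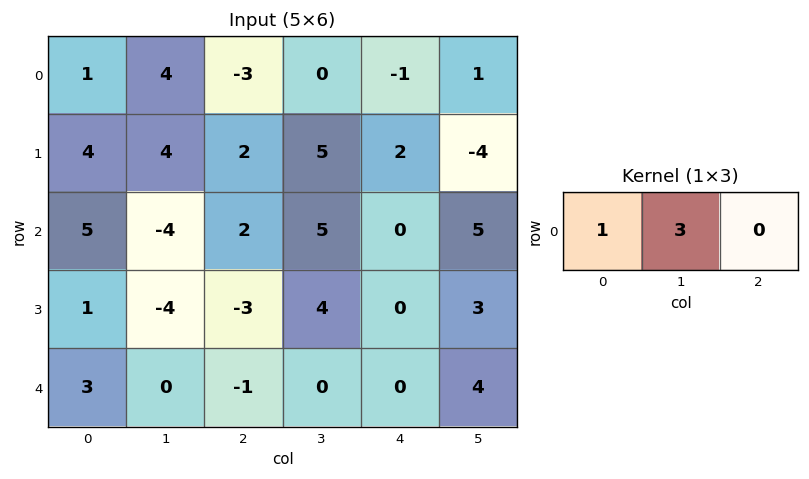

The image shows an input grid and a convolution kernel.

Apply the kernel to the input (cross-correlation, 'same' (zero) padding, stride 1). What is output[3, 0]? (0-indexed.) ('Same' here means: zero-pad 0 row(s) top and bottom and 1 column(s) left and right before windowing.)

The receptive field on the zero-padded input at this output position is [0 1 -4]. Elementwise product with the kernel and sum: 0·1 + 1·3.

3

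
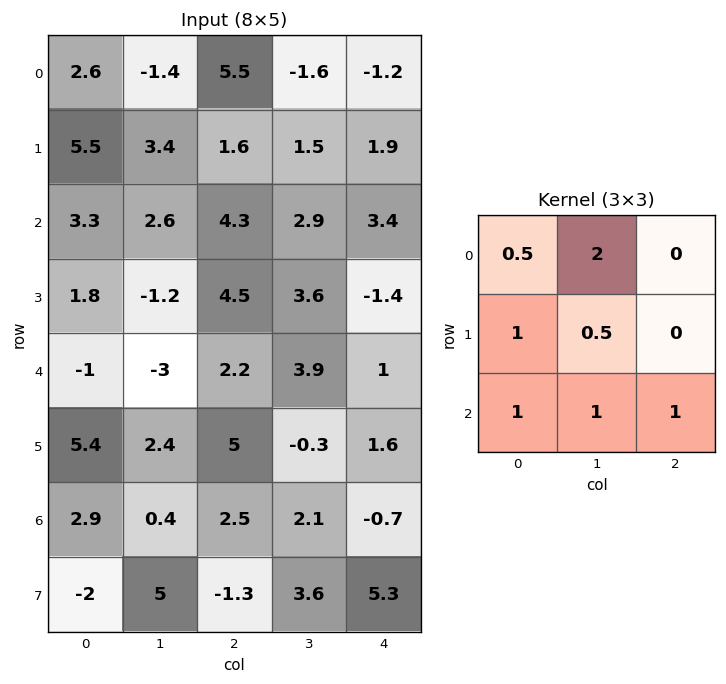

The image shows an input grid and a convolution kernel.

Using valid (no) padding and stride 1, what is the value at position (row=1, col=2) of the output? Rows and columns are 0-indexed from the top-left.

16.25

The receptive field on the input at this output position is [1.6 1.5 1.9 / 4.3 2.9 3.4 / 4.5 3.6 -1.4]. Elementwise product with the kernel and sum: 1.6·0.5 + 1.5·2 + 4.3·1 + 2.9·0.5 + 4.5·1 + 3.6·1 + -1.4·1.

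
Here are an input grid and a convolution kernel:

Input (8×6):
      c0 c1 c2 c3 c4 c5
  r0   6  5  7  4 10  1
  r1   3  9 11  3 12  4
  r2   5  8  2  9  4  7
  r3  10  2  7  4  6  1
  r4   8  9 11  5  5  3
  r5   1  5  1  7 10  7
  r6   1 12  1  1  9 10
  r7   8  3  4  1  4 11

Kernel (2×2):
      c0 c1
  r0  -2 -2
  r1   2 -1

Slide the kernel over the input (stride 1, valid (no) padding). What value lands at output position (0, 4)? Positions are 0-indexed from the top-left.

The receptive field on the input at this output position is [10 1 / 12 4]. Elementwise product with the kernel and sum: 10·-2 + 1·-2 + 12·2 + 4·-1.

-2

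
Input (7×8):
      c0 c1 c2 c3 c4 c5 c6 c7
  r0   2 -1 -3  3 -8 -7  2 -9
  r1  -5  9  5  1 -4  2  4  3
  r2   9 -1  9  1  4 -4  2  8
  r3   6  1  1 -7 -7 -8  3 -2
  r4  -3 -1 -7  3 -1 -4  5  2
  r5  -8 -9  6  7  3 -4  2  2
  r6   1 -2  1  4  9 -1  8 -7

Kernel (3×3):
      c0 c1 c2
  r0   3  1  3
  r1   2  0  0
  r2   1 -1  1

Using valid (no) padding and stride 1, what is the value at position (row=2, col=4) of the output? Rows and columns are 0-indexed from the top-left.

The receptive field on the input at this output position is [4 -4 2 / -7 -8 3 / -1 -4 5]. Elementwise product with the kernel and sum: 4·3 + -4·1 + 2·3 + -7·2 + -1·1 + -4·-1 + 5·1.

8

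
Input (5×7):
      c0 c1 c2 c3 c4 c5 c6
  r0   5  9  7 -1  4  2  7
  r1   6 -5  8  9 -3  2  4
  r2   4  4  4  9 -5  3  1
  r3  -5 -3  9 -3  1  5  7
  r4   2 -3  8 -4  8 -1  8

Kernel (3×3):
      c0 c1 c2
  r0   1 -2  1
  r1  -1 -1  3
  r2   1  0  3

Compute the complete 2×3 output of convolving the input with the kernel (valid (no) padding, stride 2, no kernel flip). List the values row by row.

Output[0,0]: The receptive field on the input at this output position is [5 9 7 / 6 -5 8 / 4 4 4]. Elementwise product with the kernel and sum: 5·1 + 9·-2 + 7·1 + 6·-1 + -5·-1 + 8·3 + 4·1 + 4·3.

33 -24 18
61 10 37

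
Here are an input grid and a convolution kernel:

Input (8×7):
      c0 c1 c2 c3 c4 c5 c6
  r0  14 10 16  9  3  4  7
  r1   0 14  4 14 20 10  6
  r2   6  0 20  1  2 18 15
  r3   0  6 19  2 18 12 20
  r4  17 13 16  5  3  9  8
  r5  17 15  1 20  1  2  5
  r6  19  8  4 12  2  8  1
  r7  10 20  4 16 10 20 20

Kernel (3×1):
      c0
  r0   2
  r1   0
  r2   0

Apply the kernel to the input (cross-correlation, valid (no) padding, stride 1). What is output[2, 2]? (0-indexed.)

40

The receptive field on the input at this output position is [20 / 19 / 16]. Elementwise product with the kernel and sum: 20·2.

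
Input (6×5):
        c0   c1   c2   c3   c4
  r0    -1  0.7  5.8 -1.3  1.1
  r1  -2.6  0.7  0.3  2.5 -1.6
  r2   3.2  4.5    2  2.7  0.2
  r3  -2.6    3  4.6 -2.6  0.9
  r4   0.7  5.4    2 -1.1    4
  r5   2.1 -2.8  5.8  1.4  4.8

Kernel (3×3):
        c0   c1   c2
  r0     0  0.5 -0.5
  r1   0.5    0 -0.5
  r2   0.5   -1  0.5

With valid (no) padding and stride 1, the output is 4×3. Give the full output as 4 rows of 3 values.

Output[0,0]: The receptive field on the input at this output position is [-1 0.7 5.8 / -2.6 0.7 0.3 / 3.2 4.5 2]. Elementwise product with the kernel and sum: 0.7·0.5 + 5.8·-0.5 + -2.6·0.5 + 0.3·-0.5 + 3.2·0.5 + 4.5·-1 + 2·0.5.

-5.9 4.25 -1.85
-1.2 -4.6 8.3
-6.4 2.6 7.2
5.3 0.35 1.15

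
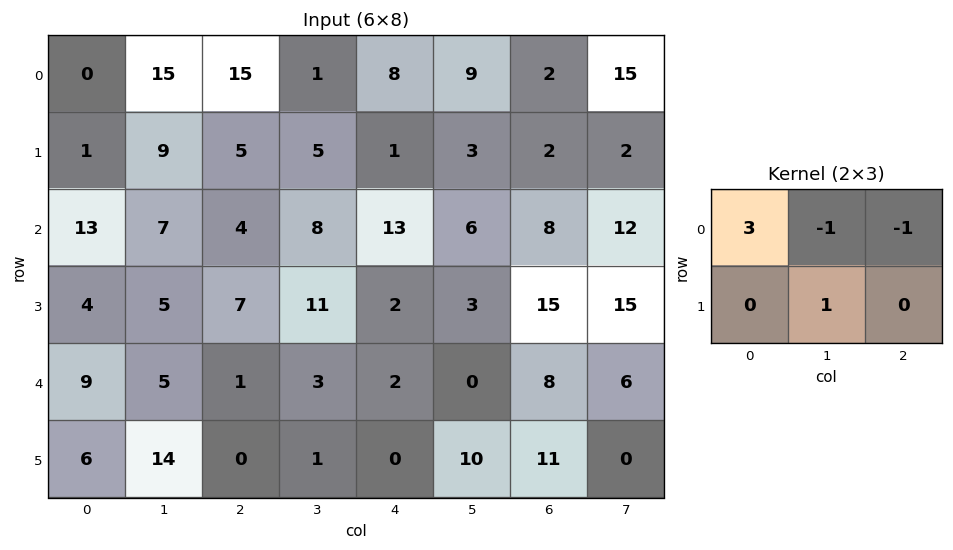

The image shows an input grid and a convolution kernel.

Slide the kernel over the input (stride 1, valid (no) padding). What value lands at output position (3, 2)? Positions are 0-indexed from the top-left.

11

The receptive field on the input at this output position is [7 11 2 / 1 3 2]. Elementwise product with the kernel and sum: 7·3 + 11·-1 + 2·-1 + 3·1.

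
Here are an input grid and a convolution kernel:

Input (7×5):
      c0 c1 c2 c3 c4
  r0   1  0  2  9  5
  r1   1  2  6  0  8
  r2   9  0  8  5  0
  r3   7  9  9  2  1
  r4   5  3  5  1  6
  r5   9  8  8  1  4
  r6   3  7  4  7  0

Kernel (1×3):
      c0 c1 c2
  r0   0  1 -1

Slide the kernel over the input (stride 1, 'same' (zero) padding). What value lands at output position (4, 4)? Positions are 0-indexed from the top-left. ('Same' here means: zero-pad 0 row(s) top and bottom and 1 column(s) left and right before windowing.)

The receptive field on the zero-padded input at this output position is [1 6 0]. Elementwise product with the kernel and sum: 6·1 + 0·-1.

6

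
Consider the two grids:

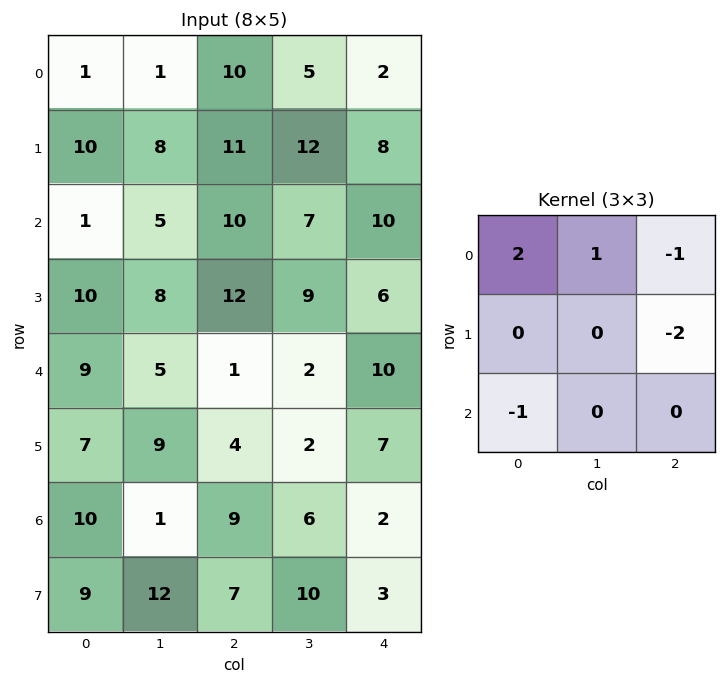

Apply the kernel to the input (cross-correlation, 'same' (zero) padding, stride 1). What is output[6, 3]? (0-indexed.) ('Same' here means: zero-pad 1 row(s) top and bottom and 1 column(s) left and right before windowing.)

The receptive field on the zero-padded input at this output position is [4 2 7 / 9 6 2 / 7 10 3]. Elementwise product with the kernel and sum: 4·2 + 2·1 + 7·-1 + 2·-2 + 7·-1.

-8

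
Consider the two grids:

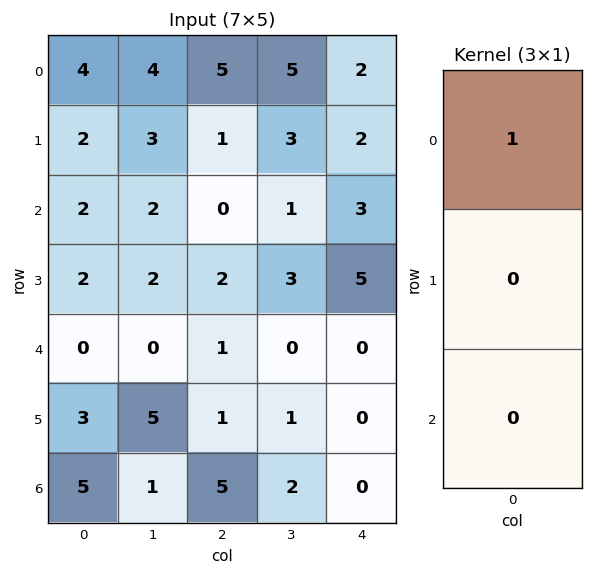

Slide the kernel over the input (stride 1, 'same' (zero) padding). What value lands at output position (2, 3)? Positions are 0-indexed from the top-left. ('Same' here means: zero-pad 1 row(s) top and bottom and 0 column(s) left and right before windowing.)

The receptive field on the zero-padded input at this output position is [3 / 1 / 3]. Elementwise product with the kernel and sum: 3·1.

3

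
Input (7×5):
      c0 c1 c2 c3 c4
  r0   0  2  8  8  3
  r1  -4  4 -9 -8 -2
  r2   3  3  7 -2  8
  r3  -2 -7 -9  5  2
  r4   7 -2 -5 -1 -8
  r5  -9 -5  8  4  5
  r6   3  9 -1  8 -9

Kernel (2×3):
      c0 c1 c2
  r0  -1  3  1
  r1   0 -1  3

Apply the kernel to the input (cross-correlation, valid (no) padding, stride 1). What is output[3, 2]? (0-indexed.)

3

The receptive field on the input at this output position is [-9 5 2 / -5 -1 -8]. Elementwise product with the kernel and sum: -9·-1 + 5·3 + 2·1 + -1·-1 + -8·3.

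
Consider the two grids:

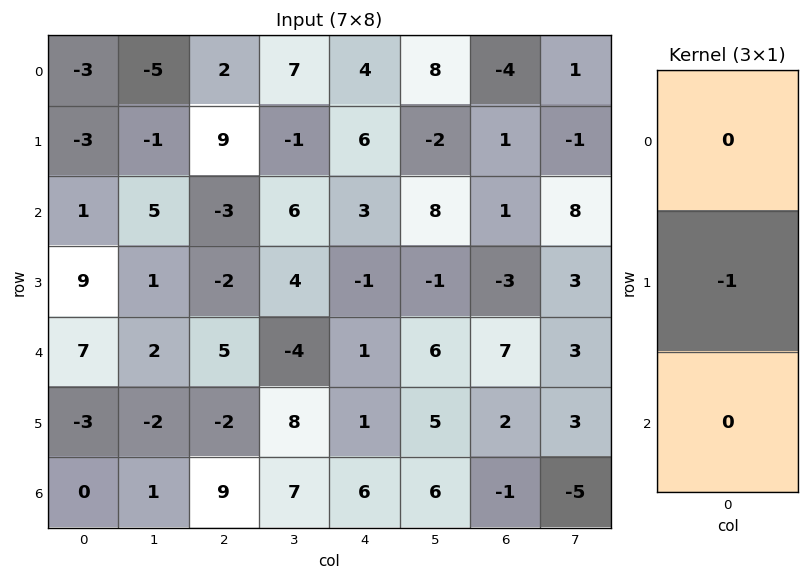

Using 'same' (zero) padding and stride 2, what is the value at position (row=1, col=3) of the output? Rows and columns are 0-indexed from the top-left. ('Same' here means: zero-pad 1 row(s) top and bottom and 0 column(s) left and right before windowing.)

The receptive field on the zero-padded input at this output position is [1 / 1 / -3]. Elementwise product with the kernel and sum: 1·-1.

-1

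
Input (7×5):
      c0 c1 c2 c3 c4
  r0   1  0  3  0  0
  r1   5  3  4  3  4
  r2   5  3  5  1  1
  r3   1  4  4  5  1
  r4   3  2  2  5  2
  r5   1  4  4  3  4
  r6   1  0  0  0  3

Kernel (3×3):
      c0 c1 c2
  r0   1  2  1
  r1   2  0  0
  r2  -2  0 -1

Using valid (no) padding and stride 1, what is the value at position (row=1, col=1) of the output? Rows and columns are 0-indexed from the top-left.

The receptive field on the input at this output position is [3 4 3 / 3 5 1 / 4 4 5]. Elementwise product with the kernel and sum: 3·1 + 4·2 + 3·1 + 3·2 + 4·-2 + 5·-1.

7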